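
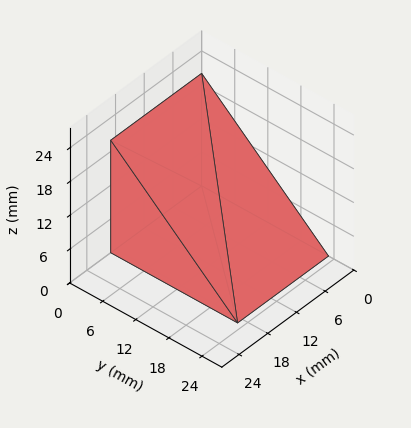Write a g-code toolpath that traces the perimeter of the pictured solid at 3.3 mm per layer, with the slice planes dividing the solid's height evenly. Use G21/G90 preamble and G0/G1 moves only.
Reading the render: the shape is a wedge (ramp): 19 × 23 mm base, rising to 20 mm along the y=0 edge and sloping linearly to z=0 at y=23 (dimensions read to the nearest mm from the axis ticks). For the g-code, the solid's height is divided into equal slices at the stated Δz and each level perimeter traced with G1 moves after a G0 lift.

; perimeter-only toolpath
G21 ; units = mm
G90 ; absolute positioning
G28 ; home
; layer 1
G0 Z3.3
G0 X0.0 Y0.0
G1 X19.0 Y0.0
G1 X19.0 Y19.2
G1 X0.0 Y19.2
G1 X0.0 Y0.0
; layer 2
G0 Z6.7
G0 X0.0 Y0.0
G1 X19.0 Y0.0
G1 X19.0 Y15.3
G1 X0.0 Y15.3
G1 X0.0 Y0.0
; layer 3
G0 Z10.0
G0 X0.0 Y0.0
G1 X19.0 Y0.0
G1 X19.0 Y11.5
G1 X0.0 Y11.5
G1 X0.0 Y0.0
; layer 4
G0 Z13.3
G0 X0.0 Y0.0
G1 X19.0 Y0.0
G1 X19.0 Y7.7
G1 X0.0 Y7.7
G1 X0.0 Y0.0
; layer 5
G0 Z16.7
G0 X0.0 Y0.0
G1 X19.0 Y0.0
G1 X19.0 Y3.8
G1 X0.0 Y3.8
G1 X0.0 Y0.0
M2 ; end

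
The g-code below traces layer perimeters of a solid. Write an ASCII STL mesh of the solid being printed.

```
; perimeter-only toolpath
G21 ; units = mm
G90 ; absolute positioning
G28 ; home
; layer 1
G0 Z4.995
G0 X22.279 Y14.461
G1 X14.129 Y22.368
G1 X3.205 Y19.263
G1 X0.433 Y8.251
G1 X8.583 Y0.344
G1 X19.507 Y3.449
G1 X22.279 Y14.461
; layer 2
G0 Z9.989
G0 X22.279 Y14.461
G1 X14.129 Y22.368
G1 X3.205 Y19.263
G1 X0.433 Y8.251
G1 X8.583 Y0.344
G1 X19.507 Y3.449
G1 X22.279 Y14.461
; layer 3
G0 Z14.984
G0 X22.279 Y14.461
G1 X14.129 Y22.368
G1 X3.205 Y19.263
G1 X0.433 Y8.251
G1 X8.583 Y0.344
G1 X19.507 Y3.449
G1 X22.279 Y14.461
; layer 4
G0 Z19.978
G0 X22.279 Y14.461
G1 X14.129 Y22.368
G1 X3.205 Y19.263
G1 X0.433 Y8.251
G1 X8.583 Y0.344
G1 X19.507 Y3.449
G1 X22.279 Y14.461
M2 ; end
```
solid part
  facet normal 0.0000 0.0000 -1.0000
    outer loop
      vertex 3.205 19.263 0.000
      vertex 14.129 22.368 0.000
      vertex 22.279 14.461 0.000
    endloop
  endfacet
  facet normal 0.0000 0.0000 -1.0000
    outer loop
      vertex 0.433 8.251 0.000
      vertex 3.205 19.263 0.000
      vertex 22.279 14.461 0.000
    endloop
  endfacet
  facet normal 0.0000 0.0000 -1.0000
    outer loop
      vertex 8.583 0.344 0.000
      vertex 0.433 8.251 0.000
      vertex 22.279 14.461 0.000
    endloop
  endfacet
  facet normal 0.0000 0.0000 -1.0000
    outer loop
      vertex 19.507 3.449 0.000
      vertex 8.583 0.344 0.000
      vertex 22.279 14.461 0.000
    endloop
  endfacet
  facet normal 0.0000 0.0000 1.0000
    outer loop
      vertex 22.279 14.461 19.978
      vertex 14.129 22.368 19.978
      vertex 3.205 19.263 19.978
    endloop
  endfacet
  facet normal 0.0000 0.0000 1.0000
    outer loop
      vertex 22.279 14.461 19.978
      vertex 3.205 19.263 19.978
      vertex 0.433 8.251 19.978
    endloop
  endfacet
  facet normal 0.0000 0.0000 1.0000
    outer loop
      vertex 22.279 14.461 19.978
      vertex 0.433 8.251 19.978
      vertex 8.583 0.344 19.978
    endloop
  endfacet
  facet normal 0.0000 0.0000 1.0000
    outer loop
      vertex 22.279 14.461 19.978
      vertex 8.583 0.344 19.978
      vertex 19.507 3.449 19.978
    endloop
  endfacet
  facet normal 0.6963 0.7177 0.0000
    outer loop
      vertex 22.279 14.461 0.000
      vertex 14.129 22.368 0.000
      vertex 14.129 22.368 19.978
    endloop
  endfacet
  facet normal 0.6963 0.7177 0.0000
    outer loop
      vertex 22.279 14.461 0.000
      vertex 14.129 22.368 19.978
      vertex 22.279 14.461 19.978
    endloop
  endfacet
  facet normal -0.2734 0.9619 0.0000
    outer loop
      vertex 14.129 22.368 0.000
      vertex 3.205 19.263 0.000
      vertex 3.205 19.263 19.978
    endloop
  endfacet
  facet normal -0.2734 0.9619 0.0000
    outer loop
      vertex 14.129 22.368 0.000
      vertex 3.205 19.263 19.978
      vertex 14.129 22.368 19.978
    endloop
  endfacet
  facet normal -0.9697 0.2441 0.0000
    outer loop
      vertex 3.205 19.263 0.000
      vertex 0.433 8.251 0.000
      vertex 0.433 8.251 19.978
    endloop
  endfacet
  facet normal -0.9697 0.2441 0.0000
    outer loop
      vertex 3.205 19.263 0.000
      vertex 0.433 8.251 19.978
      vertex 3.205 19.263 19.978
    endloop
  endfacet
  facet normal -0.6963 -0.7177 0.0000
    outer loop
      vertex 0.433 8.251 0.000
      vertex 8.583 0.344 0.000
      vertex 8.583 0.344 19.978
    endloop
  endfacet
  facet normal -0.6963 -0.7177 0.0000
    outer loop
      vertex 0.433 8.251 0.000
      vertex 8.583 0.344 19.978
      vertex 0.433 8.251 19.978
    endloop
  endfacet
  facet normal 0.2734 -0.9619 0.0000
    outer loop
      vertex 8.583 0.344 0.000
      vertex 19.507 3.449 0.000
      vertex 19.507 3.449 19.978
    endloop
  endfacet
  facet normal 0.2734 -0.9619 0.0000
    outer loop
      vertex 8.583 0.344 0.000
      vertex 19.507 3.449 19.978
      vertex 8.583 0.344 19.978
    endloop
  endfacet
  facet normal 0.9697 -0.2441 0.0000
    outer loop
      vertex 19.507 3.449 0.000
      vertex 22.279 14.461 0.000
      vertex 22.279 14.461 19.978
    endloop
  endfacet
  facet normal 0.9697 -0.2441 0.0000
    outer loop
      vertex 19.507 3.449 0.000
      vertex 22.279 14.461 19.978
      vertex 19.507 3.449 19.978
    endloop
  endfacet
endsolid part

The G0 Z moves step by Δz≈4.995 mm. Every layer's G1 loop is the same polygon, so the solid is a straight extrusion of it from z=0 to z≈20. Closing with flat bottom and top caps and triangulating gives 20 facets — a regular 6-sided prism (a cylinder approximated with 6 flat sides), circumscribed radius ≈ 11.4 mm, height ≈ 20 mm.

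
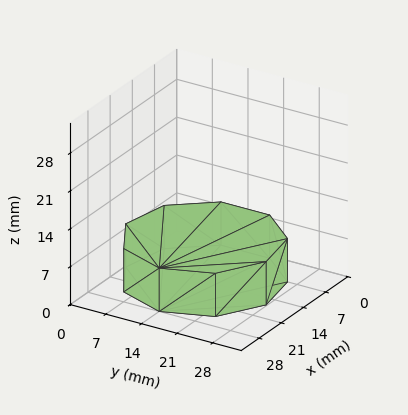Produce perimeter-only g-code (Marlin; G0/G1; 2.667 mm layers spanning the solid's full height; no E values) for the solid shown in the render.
Reading the render: the shape is a regular 9-sided prism (a cylinder approximated with 9 flat sides), circumscribed radius ≈ 14 mm, height ≈ 8 mm (dimensions read to the nearest mm from the axis ticks). For the g-code, the solid's height is divided into equal slices at the stated Δz and each level perimeter traced with G1 moves after a G0 lift.

; perimeter-only toolpath
G21 ; units = mm
G90 ; absolute positioning
G28 ; home
; layer 1
G0 Z2.667
G0 X28.000 Y14.000
G1 X24.725 Y22.999
G1 X16.431 Y27.787
G1 X7.000 Y26.124
G1 X0.844 Y18.788
G1 X0.844 Y9.212
G1 X7.000 Y1.876
G1 X16.431 Y0.213
G1 X24.725 Y5.001
G1 X28.000 Y14.000
; layer 2
G0 Z5.333
G0 X28.000 Y14.000
G1 X24.725 Y22.999
G1 X16.431 Y27.787
G1 X7.000 Y26.124
G1 X0.844 Y18.788
G1 X0.844 Y9.212
G1 X7.000 Y1.876
G1 X16.431 Y0.213
G1 X24.725 Y5.001
G1 X28.000 Y14.000
; layer 3
G0 Z8.000
G0 X28.000 Y14.000
G1 X24.725 Y22.999
G1 X16.431 Y27.787
G1 X7.000 Y26.124
G1 X0.844 Y18.788
G1 X0.844 Y9.212
G1 X7.000 Y1.876
G1 X16.431 Y0.213
G1 X24.725 Y5.001
G1 X28.000 Y14.000
M2 ; end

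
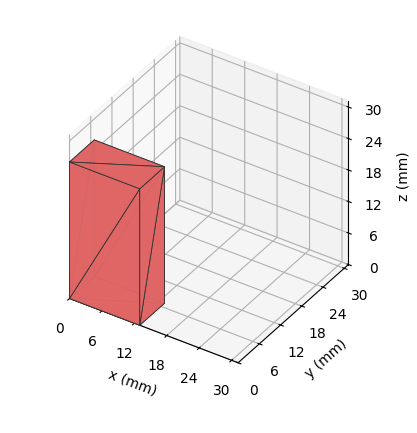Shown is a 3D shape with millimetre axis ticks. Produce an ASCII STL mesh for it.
Reading the render: the shape is a rectangular box, roughly 13 × 7 mm footprint and 26 mm tall (dimensions read to the nearest mm from the axis ticks). For the STL, each face is triangulated and given an outward normal.

solid part
  facet normal 0.0000 0.0000 -1.0000
    outer loop
      vertex 13.000 7.000 0.000
      vertex 13.000 0.000 0.000
      vertex 0.000 0.000 0.000
    endloop
  endfacet
  facet normal 0.0000 0.0000 -1.0000
    outer loop
      vertex 0.000 7.000 0.000
      vertex 13.000 7.000 0.000
      vertex 0.000 0.000 0.000
    endloop
  endfacet
  facet normal 0.0000 0.0000 1.0000
    outer loop
      vertex 0.000 0.000 26.000
      vertex 13.000 0.000 26.000
      vertex 13.000 7.000 26.000
    endloop
  endfacet
  facet normal 0.0000 0.0000 1.0000
    outer loop
      vertex 0.000 0.000 26.000
      vertex 13.000 7.000 26.000
      vertex 0.000 7.000 26.000
    endloop
  endfacet
  facet normal 0.0000 -1.0000 0.0000
    outer loop
      vertex 0.000 0.000 0.000
      vertex 13.000 0.000 0.000
      vertex 13.000 0.000 26.000
    endloop
  endfacet
  facet normal 0.0000 -1.0000 0.0000
    outer loop
      vertex 0.000 0.000 0.000
      vertex 13.000 0.000 26.000
      vertex 0.000 0.000 26.000
    endloop
  endfacet
  facet normal 0.0000 1.0000 0.0000
    outer loop
      vertex 13.000 7.000 26.000
      vertex 13.000 7.000 0.000
      vertex 0.000 7.000 0.000
    endloop
  endfacet
  facet normal 0.0000 1.0000 0.0000
    outer loop
      vertex 0.000 7.000 26.000
      vertex 13.000 7.000 26.000
      vertex 0.000 7.000 0.000
    endloop
  endfacet
  facet normal -1.0000 0.0000 0.0000
    outer loop
      vertex 0.000 7.000 26.000
      vertex 0.000 7.000 0.000
      vertex 0.000 0.000 0.000
    endloop
  endfacet
  facet normal -1.0000 0.0000 0.0000
    outer loop
      vertex 0.000 0.000 26.000
      vertex 0.000 7.000 26.000
      vertex 0.000 0.000 0.000
    endloop
  endfacet
  facet normal 1.0000 0.0000 0.0000
    outer loop
      vertex 13.000 0.000 0.000
      vertex 13.000 7.000 0.000
      vertex 13.000 7.000 26.000
    endloop
  endfacet
  facet normal 1.0000 0.0000 0.0000
    outer loop
      vertex 13.000 0.000 0.000
      vertex 13.000 7.000 26.000
      vertex 13.000 0.000 26.000
    endloop
  endfacet
endsolid part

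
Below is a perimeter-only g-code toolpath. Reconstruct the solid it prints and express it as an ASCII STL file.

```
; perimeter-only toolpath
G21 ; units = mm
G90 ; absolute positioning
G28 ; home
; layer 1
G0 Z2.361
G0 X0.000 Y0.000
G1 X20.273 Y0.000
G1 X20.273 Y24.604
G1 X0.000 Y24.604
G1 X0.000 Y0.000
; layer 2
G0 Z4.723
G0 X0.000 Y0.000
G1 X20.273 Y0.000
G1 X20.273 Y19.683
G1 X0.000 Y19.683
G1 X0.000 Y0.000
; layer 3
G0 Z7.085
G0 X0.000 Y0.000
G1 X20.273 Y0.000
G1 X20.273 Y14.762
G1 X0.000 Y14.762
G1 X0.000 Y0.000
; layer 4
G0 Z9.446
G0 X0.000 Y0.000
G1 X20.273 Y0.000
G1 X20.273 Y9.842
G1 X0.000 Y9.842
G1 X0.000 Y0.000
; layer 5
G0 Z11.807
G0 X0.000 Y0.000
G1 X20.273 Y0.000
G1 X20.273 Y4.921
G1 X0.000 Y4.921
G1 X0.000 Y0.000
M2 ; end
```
solid part
  facet normal 0.0000 0.0000 -1.0000
    outer loop
      vertex 20.273 29.525 0.000
      vertex 20.273 0.000 0.000
      vertex 0.000 0.000 0.000
    endloop
  endfacet
  facet normal 0.0000 0.0000 -1.0000
    outer loop
      vertex 0.000 29.525 0.000
      vertex 20.273 29.525 0.000
      vertex 0.000 0.000 0.000
    endloop
  endfacet
  facet normal 0.0000 -1.0000 0.0000
    outer loop
      vertex 0.000 0.000 0.000
      vertex 20.273 0.000 0.000
      vertex 20.273 0.000 14.169
    endloop
  endfacet
  facet normal 0.0000 -1.0000 0.0000
    outer loop
      vertex 0.000 0.000 0.000
      vertex 20.273 0.000 14.169
      vertex 0.000 0.000 14.169
    endloop
  endfacet
  facet normal 0.0000 0.4327 0.9016
    outer loop
      vertex 0.000 0.000 14.169
      vertex 20.273 0.000 14.169
      vertex 20.273 29.525 0.000
    endloop
  endfacet
  facet normal 0.0000 0.4327 0.9016
    outer loop
      vertex 0.000 0.000 14.169
      vertex 20.273 29.525 0.000
      vertex 0.000 29.525 0.000
    endloop
  endfacet
  facet normal -1.0000 0.0000 0.0000
    outer loop
      vertex 0.000 0.000 14.169
      vertex 0.000 29.525 0.000
      vertex 0.000 0.000 0.000
    endloop
  endfacet
  facet normal 1.0000 0.0000 0.0000
    outer loop
      vertex 20.273 0.000 0.000
      vertex 20.273 29.525 0.000
      vertex 20.273 0.000 14.169
    endloop
  endfacet
endsolid part

The G0 Z moves step by Δz≈2.361 mm. The G1 loops shrink linearly with z, so the solid tapers from its base footprint up to z≈14.2. Closing with a flat bottom cap and the tapered top and triangulating gives 8 facets — a wedge (ramp): 20.3 × 29.5 mm base, rising to 14.2 mm along the y=0 edge and sloping linearly to z=0 at y=29.5.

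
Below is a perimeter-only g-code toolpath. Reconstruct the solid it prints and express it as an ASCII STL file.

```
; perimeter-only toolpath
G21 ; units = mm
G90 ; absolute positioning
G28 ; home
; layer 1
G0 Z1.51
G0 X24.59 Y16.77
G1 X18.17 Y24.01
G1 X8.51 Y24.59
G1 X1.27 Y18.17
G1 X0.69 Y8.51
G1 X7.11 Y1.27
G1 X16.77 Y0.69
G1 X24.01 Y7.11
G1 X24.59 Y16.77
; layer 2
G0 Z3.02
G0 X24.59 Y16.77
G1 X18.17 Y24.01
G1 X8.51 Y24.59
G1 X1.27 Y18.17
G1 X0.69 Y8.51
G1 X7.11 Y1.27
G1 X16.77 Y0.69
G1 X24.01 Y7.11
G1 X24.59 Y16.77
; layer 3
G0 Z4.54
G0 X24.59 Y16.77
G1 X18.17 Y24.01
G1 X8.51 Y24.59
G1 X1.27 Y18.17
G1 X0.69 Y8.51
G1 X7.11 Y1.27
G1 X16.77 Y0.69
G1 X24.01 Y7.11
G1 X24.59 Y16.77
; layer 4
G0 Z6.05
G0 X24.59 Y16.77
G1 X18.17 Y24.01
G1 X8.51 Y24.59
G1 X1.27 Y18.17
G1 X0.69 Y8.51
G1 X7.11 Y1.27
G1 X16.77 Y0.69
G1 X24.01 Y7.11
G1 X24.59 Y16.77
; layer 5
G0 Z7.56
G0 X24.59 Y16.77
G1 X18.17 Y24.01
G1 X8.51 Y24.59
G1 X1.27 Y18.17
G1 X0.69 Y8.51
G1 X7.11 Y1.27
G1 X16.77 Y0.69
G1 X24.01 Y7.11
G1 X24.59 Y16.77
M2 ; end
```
solid part
  facet normal 0.0000 0.0000 -1.0000
    outer loop
      vertex 8.51 24.59 0.00
      vertex 18.17 24.01 0.00
      vertex 24.59 16.77 0.00
    endloop
  endfacet
  facet normal 0.0000 0.0000 -1.0000
    outer loop
      vertex 1.27 18.17 0.00
      vertex 8.51 24.59 0.00
      vertex 24.59 16.77 0.00
    endloop
  endfacet
  facet normal 0.0000 0.0000 -1.0000
    outer loop
      vertex 0.69 8.51 0.00
      vertex 1.27 18.17 0.00
      vertex 24.59 16.77 0.00
    endloop
  endfacet
  facet normal 0.0000 0.0000 -1.0000
    outer loop
      vertex 7.11 1.27 0.00
      vertex 0.69 8.51 0.00
      vertex 24.59 16.77 0.00
    endloop
  endfacet
  facet normal 0.0000 0.0000 -1.0000
    outer loop
      vertex 16.77 0.69 0.00
      vertex 7.11 1.27 0.00
      vertex 24.59 16.77 0.00
    endloop
  endfacet
  facet normal 0.0000 0.0000 -1.0000
    outer loop
      vertex 24.01 7.11 0.00
      vertex 16.77 0.69 0.00
      vertex 24.59 16.77 0.00
    endloop
  endfacet
  facet normal 0.0000 0.0000 1.0000
    outer loop
      vertex 24.59 16.77 7.56
      vertex 18.17 24.01 7.56
      vertex 8.51 24.59 7.56
    endloop
  endfacet
  facet normal 0.0000 0.0000 1.0000
    outer loop
      vertex 24.59 16.77 7.56
      vertex 8.51 24.59 7.56
      vertex 1.27 18.17 7.56
    endloop
  endfacet
  facet normal 0.0000 0.0000 1.0000
    outer loop
      vertex 24.59 16.77 7.56
      vertex 1.27 18.17 7.56
      vertex 0.69 8.51 7.56
    endloop
  endfacet
  facet normal 0.0000 0.0000 1.0000
    outer loop
      vertex 24.59 16.77 7.56
      vertex 0.69 8.51 7.56
      vertex 7.11 1.27 7.56
    endloop
  endfacet
  facet normal 0.0000 0.0000 1.0000
    outer loop
      vertex 24.59 16.77 7.56
      vertex 7.11 1.27 7.56
      vertex 16.77 0.69 7.56
    endloop
  endfacet
  facet normal 0.0000 0.0000 1.0000
    outer loop
      vertex 24.59 16.77 7.56
      vertex 16.77 0.69 7.56
      vertex 24.01 7.11 7.56
    endloop
  endfacet
  facet normal 0.7482 0.6635 0.0000
    outer loop
      vertex 24.59 16.77 0.00
      vertex 18.17 24.01 0.00
      vertex 18.17 24.01 7.56
    endloop
  endfacet
  facet normal 0.7482 0.6635 0.0000
    outer loop
      vertex 24.59 16.77 0.00
      vertex 18.17 24.01 7.56
      vertex 24.59 16.77 7.56
    endloop
  endfacet
  facet normal 0.0599 0.9982 0.0000
    outer loop
      vertex 18.17 24.01 0.00
      vertex 8.51 24.59 0.00
      vertex 8.51 24.59 7.56
    endloop
  endfacet
  facet normal 0.0599 0.9982 0.0000
    outer loop
      vertex 18.17 24.01 0.00
      vertex 8.51 24.59 7.56
      vertex 18.17 24.01 7.56
    endloop
  endfacet
  facet normal -0.6635 0.7482 0.0000
    outer loop
      vertex 8.51 24.59 0.00
      vertex 1.27 18.17 0.00
      vertex 1.27 18.17 7.56
    endloop
  endfacet
  facet normal -0.6635 0.7482 0.0000
    outer loop
      vertex 8.51 24.59 0.00
      vertex 1.27 18.17 7.56
      vertex 8.51 24.59 7.56
    endloop
  endfacet
  facet normal -0.9982 0.0599 0.0000
    outer loop
      vertex 1.27 18.17 0.00
      vertex 0.69 8.51 0.00
      vertex 0.69 8.51 7.56
    endloop
  endfacet
  facet normal -0.9982 0.0599 0.0000
    outer loop
      vertex 1.27 18.17 0.00
      vertex 0.69 8.51 7.56
      vertex 1.27 18.17 7.56
    endloop
  endfacet
  facet normal -0.7482 -0.6635 0.0000
    outer loop
      vertex 0.69 8.51 0.00
      vertex 7.11 1.27 0.00
      vertex 7.11 1.27 7.56
    endloop
  endfacet
  facet normal -0.7482 -0.6635 0.0000
    outer loop
      vertex 0.69 8.51 0.00
      vertex 7.11 1.27 7.56
      vertex 0.69 8.51 7.56
    endloop
  endfacet
  facet normal -0.0599 -0.9982 0.0000
    outer loop
      vertex 7.11 1.27 0.00
      vertex 16.77 0.69 0.00
      vertex 16.77 0.69 7.56
    endloop
  endfacet
  facet normal -0.0599 -0.9982 0.0000
    outer loop
      vertex 7.11 1.27 0.00
      vertex 16.77 0.69 7.56
      vertex 7.11 1.27 7.56
    endloop
  endfacet
  facet normal 0.6635 -0.7482 0.0000
    outer loop
      vertex 16.77 0.69 0.00
      vertex 24.01 7.11 0.00
      vertex 24.01 7.11 7.56
    endloop
  endfacet
  facet normal 0.6635 -0.7482 0.0000
    outer loop
      vertex 16.77 0.69 0.00
      vertex 24.01 7.11 7.56
      vertex 16.77 0.69 7.56
    endloop
  endfacet
  facet normal 0.9982 -0.0599 0.0000
    outer loop
      vertex 24.01 7.11 0.00
      vertex 24.59 16.77 0.00
      vertex 24.59 16.77 7.56
    endloop
  endfacet
  facet normal 0.9982 -0.0599 0.0000
    outer loop
      vertex 24.01 7.11 0.00
      vertex 24.59 16.77 7.56
      vertex 24.01 7.11 7.56
    endloop
  endfacet
endsolid part

The G0 Z moves step by Δz≈1.51 mm. Every layer's G1 loop is the same polygon, so the solid is a straight extrusion of it from z=0 to z≈7.56. Closing with flat bottom and top caps and triangulating gives 28 facets — a regular 8-sided prism (a cylinder approximated with 8 flat sides), circumscribed radius ≈ 12.6 mm, height ≈ 7.56 mm.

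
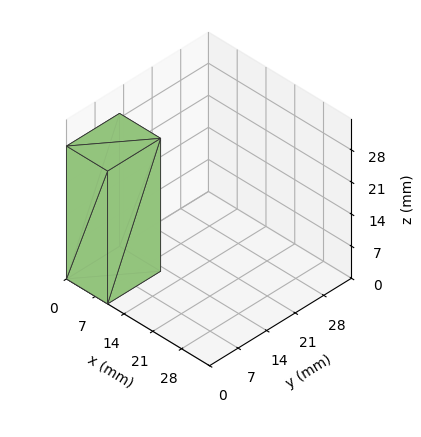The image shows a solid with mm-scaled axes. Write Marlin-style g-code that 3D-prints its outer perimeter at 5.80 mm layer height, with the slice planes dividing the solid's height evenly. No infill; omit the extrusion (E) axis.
Reading the render: the shape is a rectangular box, roughly 10 × 13 mm footprint and 29 mm tall (dimensions read to the nearest mm from the axis ticks). For the g-code, the solid's height is divided into equal slices at the stated Δz and each level perimeter traced with G1 moves after a G0 lift.

; perimeter-only toolpath
G21 ; units = mm
G90 ; absolute positioning
G28 ; home
; layer 1
G0 Z5.80
G0 X0.00 Y0.00
G1 X10.00 Y0.00
G1 X10.00 Y13.00
G1 X0.00 Y13.00
G1 X0.00 Y0.00
; layer 2
G0 Z11.60
G0 X0.00 Y0.00
G1 X10.00 Y0.00
G1 X10.00 Y13.00
G1 X0.00 Y13.00
G1 X0.00 Y0.00
; layer 3
G0 Z17.40
G0 X0.00 Y0.00
G1 X10.00 Y0.00
G1 X10.00 Y13.00
G1 X0.00 Y13.00
G1 X0.00 Y0.00
; layer 4
G0 Z23.20
G0 X0.00 Y0.00
G1 X10.00 Y0.00
G1 X10.00 Y13.00
G1 X0.00 Y13.00
G1 X0.00 Y0.00
; layer 5
G0 Z29.00
G0 X0.00 Y0.00
G1 X10.00 Y0.00
G1 X10.00 Y13.00
G1 X0.00 Y13.00
G1 X0.00 Y0.00
M2 ; end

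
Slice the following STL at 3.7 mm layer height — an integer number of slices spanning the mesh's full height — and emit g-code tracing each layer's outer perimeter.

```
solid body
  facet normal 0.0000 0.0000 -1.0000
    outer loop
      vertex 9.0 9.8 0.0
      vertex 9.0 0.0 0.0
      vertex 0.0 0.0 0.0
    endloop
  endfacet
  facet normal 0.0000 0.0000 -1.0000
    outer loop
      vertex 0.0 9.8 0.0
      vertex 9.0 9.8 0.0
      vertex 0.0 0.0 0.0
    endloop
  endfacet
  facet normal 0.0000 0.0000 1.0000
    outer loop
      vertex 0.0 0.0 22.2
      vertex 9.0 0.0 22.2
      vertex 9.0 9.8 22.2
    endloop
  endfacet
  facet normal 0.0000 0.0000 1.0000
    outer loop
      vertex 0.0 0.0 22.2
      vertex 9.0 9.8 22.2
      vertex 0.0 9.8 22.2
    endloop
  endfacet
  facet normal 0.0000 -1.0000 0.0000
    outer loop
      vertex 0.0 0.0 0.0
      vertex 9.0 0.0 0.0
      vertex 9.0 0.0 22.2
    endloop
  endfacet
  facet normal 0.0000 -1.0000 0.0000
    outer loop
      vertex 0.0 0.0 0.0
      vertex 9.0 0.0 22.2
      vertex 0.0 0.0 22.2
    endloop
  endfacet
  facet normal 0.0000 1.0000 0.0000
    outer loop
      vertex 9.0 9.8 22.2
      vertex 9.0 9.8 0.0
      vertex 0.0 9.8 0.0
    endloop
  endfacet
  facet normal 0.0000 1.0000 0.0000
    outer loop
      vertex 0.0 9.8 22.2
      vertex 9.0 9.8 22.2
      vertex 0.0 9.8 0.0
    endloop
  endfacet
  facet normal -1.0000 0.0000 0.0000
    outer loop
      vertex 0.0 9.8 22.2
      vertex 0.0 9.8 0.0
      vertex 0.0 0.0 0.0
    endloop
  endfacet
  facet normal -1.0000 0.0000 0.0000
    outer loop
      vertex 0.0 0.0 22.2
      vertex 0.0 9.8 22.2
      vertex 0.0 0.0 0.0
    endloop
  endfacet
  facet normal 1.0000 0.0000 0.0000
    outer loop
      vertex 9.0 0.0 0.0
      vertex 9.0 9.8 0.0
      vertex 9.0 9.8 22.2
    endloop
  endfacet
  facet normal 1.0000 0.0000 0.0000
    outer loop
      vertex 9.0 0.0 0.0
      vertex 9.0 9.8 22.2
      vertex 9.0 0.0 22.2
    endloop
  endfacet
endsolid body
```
; perimeter-only toolpath
G21 ; units = mm
G90 ; absolute positioning
G28 ; home
; layer 1
G0 Z3.7
G0 X0.0 Y0.0
G1 X9.0 Y0.0
G1 X9.0 Y9.8
G1 X0.0 Y9.8
G1 X0.0 Y0.0
; layer 2
G0 Z7.4
G0 X0.0 Y0.0
G1 X9.0 Y0.0
G1 X9.0 Y9.8
G1 X0.0 Y9.8
G1 X0.0 Y0.0
; layer 3
G0 Z11.1
G0 X0.0 Y0.0
G1 X9.0 Y0.0
G1 X9.0 Y9.8
G1 X0.0 Y9.8
G1 X0.0 Y0.0
; layer 4
G0 Z14.8
G0 X0.0 Y0.0
G1 X9.0 Y0.0
G1 X9.0 Y9.8
G1 X0.0 Y9.8
G1 X0.0 Y0.0
; layer 5
G0 Z18.5
G0 X0.0 Y0.0
G1 X9.0 Y0.0
G1 X9.0 Y9.8
G1 X0.0 Y9.8
G1 X0.0 Y0.0
; layer 6
G0 Z22.2
G0 X0.0 Y0.0
G1 X9.0 Y0.0
G1 X9.0 Y9.8
G1 X0.0 Y9.8
G1 X0.0 Y0.0
M2 ; end

The solid is a rectangular box, roughly 9 × 9.8 mm footprint and 22.2 mm tall. Slicing at Δz = 3.7 mm — 6 equal slices spanning the solid's height, so layer i sits at z = i·h/6 — gives 6 non-empty perimeters. Each is a 4-segment closed polygon; G0 lifts to the layer z and rapids to the start vertex, then G1 traces the edges.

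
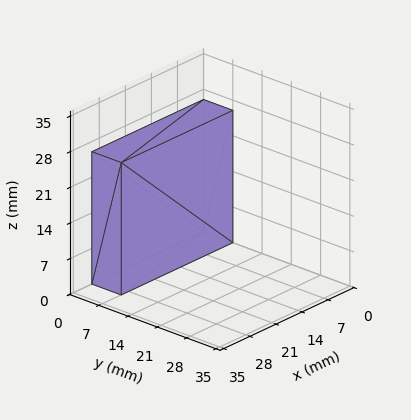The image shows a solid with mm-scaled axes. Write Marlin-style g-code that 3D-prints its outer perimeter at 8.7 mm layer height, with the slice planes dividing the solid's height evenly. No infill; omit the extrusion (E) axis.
Reading the render: the shape is a rectangular box, roughly 30 × 7 mm footprint and 26 mm tall (dimensions read to the nearest mm from the axis ticks). For the g-code, the solid's height is divided into equal slices at the stated Δz and each level perimeter traced with G1 moves after a G0 lift.

; perimeter-only toolpath
G21 ; units = mm
G90 ; absolute positioning
G28 ; home
; layer 1
G0 Z8.7
G0 X0.0 Y0.0
G1 X30.0 Y0.0
G1 X30.0 Y7.0
G1 X0.0 Y7.0
G1 X0.0 Y0.0
; layer 2
G0 Z17.3
G0 X0.0 Y0.0
G1 X30.0 Y0.0
G1 X30.0 Y7.0
G1 X0.0 Y7.0
G1 X0.0 Y0.0
; layer 3
G0 Z26.0
G0 X0.0 Y0.0
G1 X30.0 Y0.0
G1 X30.0 Y7.0
G1 X0.0 Y7.0
G1 X0.0 Y0.0
M2 ; end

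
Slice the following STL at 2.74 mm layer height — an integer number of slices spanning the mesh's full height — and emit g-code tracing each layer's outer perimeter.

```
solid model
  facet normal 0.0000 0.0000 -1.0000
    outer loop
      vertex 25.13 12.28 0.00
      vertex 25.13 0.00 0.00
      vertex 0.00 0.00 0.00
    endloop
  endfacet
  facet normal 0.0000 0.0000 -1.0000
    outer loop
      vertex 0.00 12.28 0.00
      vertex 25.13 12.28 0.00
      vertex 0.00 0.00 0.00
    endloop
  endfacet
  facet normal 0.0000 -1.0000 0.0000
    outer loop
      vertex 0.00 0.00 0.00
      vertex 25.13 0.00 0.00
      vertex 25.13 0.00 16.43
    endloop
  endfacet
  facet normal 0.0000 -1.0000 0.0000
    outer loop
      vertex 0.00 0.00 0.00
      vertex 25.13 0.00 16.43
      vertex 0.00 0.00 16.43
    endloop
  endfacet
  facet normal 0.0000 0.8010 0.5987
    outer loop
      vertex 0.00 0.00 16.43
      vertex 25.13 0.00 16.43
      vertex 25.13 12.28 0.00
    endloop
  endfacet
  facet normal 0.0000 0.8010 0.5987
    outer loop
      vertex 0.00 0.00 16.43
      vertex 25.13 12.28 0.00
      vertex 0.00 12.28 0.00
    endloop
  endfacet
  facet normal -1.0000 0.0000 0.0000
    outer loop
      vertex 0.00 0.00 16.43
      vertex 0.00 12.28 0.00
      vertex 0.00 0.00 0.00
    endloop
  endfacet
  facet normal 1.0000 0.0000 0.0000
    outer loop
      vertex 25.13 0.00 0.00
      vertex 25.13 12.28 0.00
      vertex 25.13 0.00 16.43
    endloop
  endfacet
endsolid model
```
; perimeter-only toolpath
G21 ; units = mm
G90 ; absolute positioning
G28 ; home
; layer 1
G0 Z2.74
G0 X0.00 Y0.00
G1 X25.13 Y0.00
G1 X25.13 Y10.23
G1 X0.00 Y10.23
G1 X0.00 Y0.00
; layer 2
G0 Z5.48
G0 X0.00 Y0.00
G1 X25.13 Y0.00
G1 X25.13 Y8.19
G1 X0.00 Y8.19
G1 X0.00 Y0.00
; layer 3
G0 Z8.21
G0 X0.00 Y0.00
G1 X25.13 Y0.00
G1 X25.13 Y6.14
G1 X0.00 Y6.14
G1 X0.00 Y0.00
; layer 4
G0 Z10.95
G0 X0.00 Y0.00
G1 X25.13 Y0.00
G1 X25.13 Y4.09
G1 X0.00 Y4.09
G1 X0.00 Y0.00
; layer 5
G0 Z13.69
G0 X0.00 Y0.00
G1 X25.13 Y0.00
G1 X25.13 Y2.05
G1 X0.00 Y2.05
G1 X0.00 Y0.00
M2 ; end

The solid is a wedge (ramp): 25.1 × 12.3 mm base, rising to 16.4 mm along the y=0 edge and sloping linearly to z=0 at y=12.3. Slicing at Δz = 2.74 mm — 6 equal slices spanning the solid's height, so layer i sits at z = i·h/6 — gives 5 non-empty perimeters. Each is a 4-segment closed polygon; G0 lifts to the layer z and rapids to the start vertex, then G1 traces the edges. The cross-section shrinks linearly with z (the slice at the apex is degenerate and omitted).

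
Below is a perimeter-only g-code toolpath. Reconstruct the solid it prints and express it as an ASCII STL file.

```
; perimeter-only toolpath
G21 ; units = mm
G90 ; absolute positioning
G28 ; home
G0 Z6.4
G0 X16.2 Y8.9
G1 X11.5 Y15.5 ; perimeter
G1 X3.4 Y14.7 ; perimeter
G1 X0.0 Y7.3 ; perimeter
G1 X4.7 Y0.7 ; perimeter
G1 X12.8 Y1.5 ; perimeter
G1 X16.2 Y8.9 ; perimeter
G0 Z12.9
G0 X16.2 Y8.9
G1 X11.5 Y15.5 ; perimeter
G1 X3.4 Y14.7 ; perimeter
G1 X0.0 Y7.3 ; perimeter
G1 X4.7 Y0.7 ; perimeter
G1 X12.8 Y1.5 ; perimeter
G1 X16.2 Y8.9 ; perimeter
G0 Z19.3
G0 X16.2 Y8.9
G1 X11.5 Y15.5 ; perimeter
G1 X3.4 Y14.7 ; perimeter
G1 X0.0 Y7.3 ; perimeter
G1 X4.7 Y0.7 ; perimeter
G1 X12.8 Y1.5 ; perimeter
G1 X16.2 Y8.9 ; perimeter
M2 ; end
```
solid part
  facet normal 0.0000 0.0000 -1.0000
    outer loop
      vertex 3.4 14.7 0.0
      vertex 11.5 15.5 0.0
      vertex 16.2 8.9 0.0
    endloop
  endfacet
  facet normal 0.0000 0.0000 -1.0000
    outer loop
      vertex 0.0 7.3 0.0
      vertex 3.4 14.7 0.0
      vertex 16.2 8.9 0.0
    endloop
  endfacet
  facet normal 0.0000 0.0000 -1.0000
    outer loop
      vertex 4.7 0.7 0.0
      vertex 0.0 7.3 0.0
      vertex 16.2 8.9 0.0
    endloop
  endfacet
  facet normal 0.0000 0.0000 -1.0000
    outer loop
      vertex 12.8 1.5 0.0
      vertex 4.7 0.7 0.0
      vertex 16.2 8.9 0.0
    endloop
  endfacet
  facet normal 0.0000 0.0000 1.0000
    outer loop
      vertex 16.2 8.9 19.3
      vertex 11.5 15.5 19.3
      vertex 3.4 14.7 19.3
    endloop
  endfacet
  facet normal 0.0000 0.0000 1.0000
    outer loop
      vertex 16.2 8.9 19.3
      vertex 3.4 14.7 19.3
      vertex 0.0 7.3 19.3
    endloop
  endfacet
  facet normal 0.0000 0.0000 1.0000
    outer loop
      vertex 16.2 8.9 19.3
      vertex 0.0 7.3 19.3
      vertex 4.7 0.7 19.3
    endloop
  endfacet
  facet normal 0.0000 0.0000 1.0000
    outer loop
      vertex 16.2 8.9 19.3
      vertex 4.7 0.7 19.3
      vertex 12.8 1.5 19.3
    endloop
  endfacet
  facet normal 0.8146 0.5801 0.0000
    outer loop
      vertex 16.2 8.9 0.0
      vertex 11.5 15.5 0.0
      vertex 11.5 15.5 19.3
    endloop
  endfacet
  facet normal 0.8146 0.5801 0.0000
    outer loop
      vertex 16.2 8.9 0.0
      vertex 11.5 15.5 19.3
      vertex 16.2 8.9 19.3
    endloop
  endfacet
  facet normal -0.0983 0.9952 0.0000
    outer loop
      vertex 11.5 15.5 0.0
      vertex 3.4 14.7 0.0
      vertex 3.4 14.7 19.3
    endloop
  endfacet
  facet normal -0.0983 0.9952 0.0000
    outer loop
      vertex 11.5 15.5 0.0
      vertex 3.4 14.7 19.3
      vertex 11.5 15.5 19.3
    endloop
  endfacet
  facet normal -0.9087 0.4175 0.0000
    outer loop
      vertex 3.4 14.7 0.0
      vertex 0.0 7.3 0.0
      vertex 0.0 7.3 19.3
    endloop
  endfacet
  facet normal -0.9087 0.4175 0.0000
    outer loop
      vertex 3.4 14.7 0.0
      vertex 0.0 7.3 19.3
      vertex 3.4 14.7 19.3
    endloop
  endfacet
  facet normal -0.8146 -0.5801 0.0000
    outer loop
      vertex 0.0 7.3 0.0
      vertex 4.7 0.7 0.0
      vertex 4.7 0.7 19.3
    endloop
  endfacet
  facet normal -0.8146 -0.5801 0.0000
    outer loop
      vertex 0.0 7.3 0.0
      vertex 4.7 0.7 19.3
      vertex 0.0 7.3 19.3
    endloop
  endfacet
  facet normal 0.0983 -0.9952 0.0000
    outer loop
      vertex 4.7 0.7 0.0
      vertex 12.8 1.5 0.0
      vertex 12.8 1.5 19.3
    endloop
  endfacet
  facet normal 0.0983 -0.9952 0.0000
    outer loop
      vertex 4.7 0.7 0.0
      vertex 12.8 1.5 19.3
      vertex 4.7 0.7 19.3
    endloop
  endfacet
  facet normal 0.9087 -0.4175 0.0000
    outer loop
      vertex 12.8 1.5 0.0
      vertex 16.2 8.9 0.0
      vertex 16.2 8.9 19.3
    endloop
  endfacet
  facet normal 0.9087 -0.4175 0.0000
    outer loop
      vertex 12.8 1.5 0.0
      vertex 16.2 8.9 19.3
      vertex 12.8 1.5 19.3
    endloop
  endfacet
endsolid part

The G0 Z moves step by Δz≈6.4 mm. Every layer's G1 loop is the same polygon, so the solid is a straight extrusion of it from z=0 to z≈19.3. Closing with flat bottom and top caps and triangulating gives 20 facets — a regular 6-sided prism (a cylinder approximated with 6 flat sides), circumscribed radius ≈ 8.1 mm, height ≈ 19.3 mm.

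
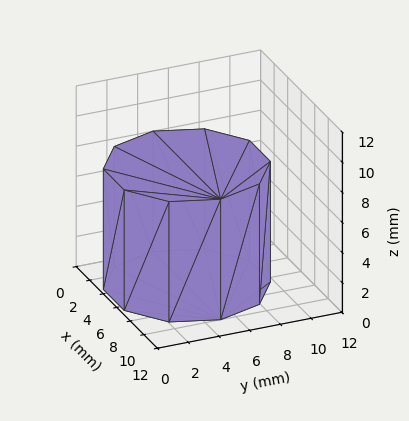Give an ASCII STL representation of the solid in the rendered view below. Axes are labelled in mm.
Reading the render: the shape is a regular 10-sided prism (a cylinder approximated with 10 flat sides), circumscribed radius ≈ 5 mm, height ≈ 8 mm (dimensions read to the nearest mm from the axis ticks). For the STL, each face is triangulated and given an outward normal.

solid part
  facet normal 0.0000 0.0000 -1.0000
    outer loop
      vertex 6.545 9.755 0.000
      vertex 9.045 7.939 0.000
      vertex 10.000 5.000 0.000
    endloop
  endfacet
  facet normal 0.0000 0.0000 -1.0000
    outer loop
      vertex 3.455 9.755 0.000
      vertex 6.545 9.755 0.000
      vertex 10.000 5.000 0.000
    endloop
  endfacet
  facet normal 0.0000 0.0000 -1.0000
    outer loop
      vertex 0.955 7.939 0.000
      vertex 3.455 9.755 0.000
      vertex 10.000 5.000 0.000
    endloop
  endfacet
  facet normal 0.0000 0.0000 -1.0000
    outer loop
      vertex 0.000 5.000 0.000
      vertex 0.955 7.939 0.000
      vertex 10.000 5.000 0.000
    endloop
  endfacet
  facet normal 0.0000 0.0000 -1.0000
    outer loop
      vertex 0.955 2.061 0.000
      vertex 0.000 5.000 0.000
      vertex 10.000 5.000 0.000
    endloop
  endfacet
  facet normal 0.0000 0.0000 -1.0000
    outer loop
      vertex 3.455 0.245 0.000
      vertex 0.955 2.061 0.000
      vertex 10.000 5.000 0.000
    endloop
  endfacet
  facet normal 0.0000 0.0000 -1.0000
    outer loop
      vertex 6.545 0.245 0.000
      vertex 3.455 0.245 0.000
      vertex 10.000 5.000 0.000
    endloop
  endfacet
  facet normal 0.0000 0.0000 -1.0000
    outer loop
      vertex 9.045 2.061 0.000
      vertex 6.545 0.245 0.000
      vertex 10.000 5.000 0.000
    endloop
  endfacet
  facet normal 0.0000 0.0000 1.0000
    outer loop
      vertex 10.000 5.000 8.000
      vertex 9.045 7.939 8.000
      vertex 6.545 9.755 8.000
    endloop
  endfacet
  facet normal 0.0000 0.0000 1.0000
    outer loop
      vertex 10.000 5.000 8.000
      vertex 6.545 9.755 8.000
      vertex 3.455 9.755 8.000
    endloop
  endfacet
  facet normal 0.0000 0.0000 1.0000
    outer loop
      vertex 10.000 5.000 8.000
      vertex 3.455 9.755 8.000
      vertex 0.955 7.939 8.000
    endloop
  endfacet
  facet normal 0.0000 0.0000 1.0000
    outer loop
      vertex 10.000 5.000 8.000
      vertex 0.955 7.939 8.000
      vertex 0.000 5.000 8.000
    endloop
  endfacet
  facet normal 0.0000 0.0000 1.0000
    outer loop
      vertex 10.000 5.000 8.000
      vertex 0.000 5.000 8.000
      vertex 0.955 2.061 8.000
    endloop
  endfacet
  facet normal 0.0000 0.0000 1.0000
    outer loop
      vertex 10.000 5.000 8.000
      vertex 0.955 2.061 8.000
      vertex 3.455 0.245 8.000
    endloop
  endfacet
  facet normal 0.0000 0.0000 1.0000
    outer loop
      vertex 10.000 5.000 8.000
      vertex 3.455 0.245 8.000
      vertex 6.545 0.245 8.000
    endloop
  endfacet
  facet normal 0.0000 0.0000 1.0000
    outer loop
      vertex 10.000 5.000 8.000
      vertex 6.545 0.245 8.000
      vertex 9.045 2.061 8.000
    endloop
  endfacet
  facet normal 0.9511 0.3090 0.0000
    outer loop
      vertex 10.000 5.000 0.000
      vertex 9.045 7.939 0.000
      vertex 9.045 7.939 8.000
    endloop
  endfacet
  facet normal 0.9511 0.3090 0.0000
    outer loop
      vertex 10.000 5.000 0.000
      vertex 9.045 7.939 8.000
      vertex 10.000 5.000 8.000
    endloop
  endfacet
  facet normal 0.5877 0.8091 0.0000
    outer loop
      vertex 9.045 7.939 0.000
      vertex 6.545 9.755 0.000
      vertex 6.545 9.755 8.000
    endloop
  endfacet
  facet normal 0.5877 0.8091 0.0000
    outer loop
      vertex 9.045 7.939 0.000
      vertex 6.545 9.755 8.000
      vertex 9.045 7.939 8.000
    endloop
  endfacet
  facet normal 0.0000 1.0000 0.0000
    outer loop
      vertex 6.545 9.755 0.000
      vertex 3.455 9.755 0.000
      vertex 3.455 9.755 8.000
    endloop
  endfacet
  facet normal 0.0000 1.0000 0.0000
    outer loop
      vertex 6.545 9.755 0.000
      vertex 3.455 9.755 8.000
      vertex 6.545 9.755 8.000
    endloop
  endfacet
  facet normal -0.5877 0.8091 0.0000
    outer loop
      vertex 3.455 9.755 0.000
      vertex 0.955 7.939 0.000
      vertex 0.955 7.939 8.000
    endloop
  endfacet
  facet normal -0.5877 0.8091 0.0000
    outer loop
      vertex 3.455 9.755 0.000
      vertex 0.955 7.939 8.000
      vertex 3.455 9.755 8.000
    endloop
  endfacet
  facet normal -0.9511 0.3090 0.0000
    outer loop
      vertex 0.955 7.939 0.000
      vertex 0.000 5.000 0.000
      vertex 0.000 5.000 8.000
    endloop
  endfacet
  facet normal -0.9511 0.3090 0.0000
    outer loop
      vertex 0.955 7.939 0.000
      vertex 0.000 5.000 8.000
      vertex 0.955 7.939 8.000
    endloop
  endfacet
  facet normal -0.9511 -0.3090 0.0000
    outer loop
      vertex 0.000 5.000 0.000
      vertex 0.955 2.061 0.000
      vertex 0.955 2.061 8.000
    endloop
  endfacet
  facet normal -0.9511 -0.3090 0.0000
    outer loop
      vertex 0.000 5.000 0.000
      vertex 0.955 2.061 8.000
      vertex 0.000 5.000 8.000
    endloop
  endfacet
  facet normal -0.5877 -0.8091 0.0000
    outer loop
      vertex 0.955 2.061 0.000
      vertex 3.455 0.245 0.000
      vertex 3.455 0.245 8.000
    endloop
  endfacet
  facet normal -0.5877 -0.8091 0.0000
    outer loop
      vertex 0.955 2.061 0.000
      vertex 3.455 0.245 8.000
      vertex 0.955 2.061 8.000
    endloop
  endfacet
  facet normal 0.0000 -1.0000 0.0000
    outer loop
      vertex 3.455 0.245 0.000
      vertex 6.545 0.245 0.000
      vertex 6.545 0.245 8.000
    endloop
  endfacet
  facet normal 0.0000 -1.0000 0.0000
    outer loop
      vertex 3.455 0.245 0.000
      vertex 6.545 0.245 8.000
      vertex 3.455 0.245 8.000
    endloop
  endfacet
  facet normal 0.5877 -0.8091 0.0000
    outer loop
      vertex 6.545 0.245 0.000
      vertex 9.045 2.061 0.000
      vertex 9.045 2.061 8.000
    endloop
  endfacet
  facet normal 0.5877 -0.8091 0.0000
    outer loop
      vertex 6.545 0.245 0.000
      vertex 9.045 2.061 8.000
      vertex 6.545 0.245 8.000
    endloop
  endfacet
  facet normal 0.9511 -0.3090 0.0000
    outer loop
      vertex 9.045 2.061 0.000
      vertex 10.000 5.000 0.000
      vertex 10.000 5.000 8.000
    endloop
  endfacet
  facet normal 0.9511 -0.3090 0.0000
    outer loop
      vertex 9.045 2.061 0.000
      vertex 10.000 5.000 8.000
      vertex 9.045 2.061 8.000
    endloop
  endfacet
endsolid part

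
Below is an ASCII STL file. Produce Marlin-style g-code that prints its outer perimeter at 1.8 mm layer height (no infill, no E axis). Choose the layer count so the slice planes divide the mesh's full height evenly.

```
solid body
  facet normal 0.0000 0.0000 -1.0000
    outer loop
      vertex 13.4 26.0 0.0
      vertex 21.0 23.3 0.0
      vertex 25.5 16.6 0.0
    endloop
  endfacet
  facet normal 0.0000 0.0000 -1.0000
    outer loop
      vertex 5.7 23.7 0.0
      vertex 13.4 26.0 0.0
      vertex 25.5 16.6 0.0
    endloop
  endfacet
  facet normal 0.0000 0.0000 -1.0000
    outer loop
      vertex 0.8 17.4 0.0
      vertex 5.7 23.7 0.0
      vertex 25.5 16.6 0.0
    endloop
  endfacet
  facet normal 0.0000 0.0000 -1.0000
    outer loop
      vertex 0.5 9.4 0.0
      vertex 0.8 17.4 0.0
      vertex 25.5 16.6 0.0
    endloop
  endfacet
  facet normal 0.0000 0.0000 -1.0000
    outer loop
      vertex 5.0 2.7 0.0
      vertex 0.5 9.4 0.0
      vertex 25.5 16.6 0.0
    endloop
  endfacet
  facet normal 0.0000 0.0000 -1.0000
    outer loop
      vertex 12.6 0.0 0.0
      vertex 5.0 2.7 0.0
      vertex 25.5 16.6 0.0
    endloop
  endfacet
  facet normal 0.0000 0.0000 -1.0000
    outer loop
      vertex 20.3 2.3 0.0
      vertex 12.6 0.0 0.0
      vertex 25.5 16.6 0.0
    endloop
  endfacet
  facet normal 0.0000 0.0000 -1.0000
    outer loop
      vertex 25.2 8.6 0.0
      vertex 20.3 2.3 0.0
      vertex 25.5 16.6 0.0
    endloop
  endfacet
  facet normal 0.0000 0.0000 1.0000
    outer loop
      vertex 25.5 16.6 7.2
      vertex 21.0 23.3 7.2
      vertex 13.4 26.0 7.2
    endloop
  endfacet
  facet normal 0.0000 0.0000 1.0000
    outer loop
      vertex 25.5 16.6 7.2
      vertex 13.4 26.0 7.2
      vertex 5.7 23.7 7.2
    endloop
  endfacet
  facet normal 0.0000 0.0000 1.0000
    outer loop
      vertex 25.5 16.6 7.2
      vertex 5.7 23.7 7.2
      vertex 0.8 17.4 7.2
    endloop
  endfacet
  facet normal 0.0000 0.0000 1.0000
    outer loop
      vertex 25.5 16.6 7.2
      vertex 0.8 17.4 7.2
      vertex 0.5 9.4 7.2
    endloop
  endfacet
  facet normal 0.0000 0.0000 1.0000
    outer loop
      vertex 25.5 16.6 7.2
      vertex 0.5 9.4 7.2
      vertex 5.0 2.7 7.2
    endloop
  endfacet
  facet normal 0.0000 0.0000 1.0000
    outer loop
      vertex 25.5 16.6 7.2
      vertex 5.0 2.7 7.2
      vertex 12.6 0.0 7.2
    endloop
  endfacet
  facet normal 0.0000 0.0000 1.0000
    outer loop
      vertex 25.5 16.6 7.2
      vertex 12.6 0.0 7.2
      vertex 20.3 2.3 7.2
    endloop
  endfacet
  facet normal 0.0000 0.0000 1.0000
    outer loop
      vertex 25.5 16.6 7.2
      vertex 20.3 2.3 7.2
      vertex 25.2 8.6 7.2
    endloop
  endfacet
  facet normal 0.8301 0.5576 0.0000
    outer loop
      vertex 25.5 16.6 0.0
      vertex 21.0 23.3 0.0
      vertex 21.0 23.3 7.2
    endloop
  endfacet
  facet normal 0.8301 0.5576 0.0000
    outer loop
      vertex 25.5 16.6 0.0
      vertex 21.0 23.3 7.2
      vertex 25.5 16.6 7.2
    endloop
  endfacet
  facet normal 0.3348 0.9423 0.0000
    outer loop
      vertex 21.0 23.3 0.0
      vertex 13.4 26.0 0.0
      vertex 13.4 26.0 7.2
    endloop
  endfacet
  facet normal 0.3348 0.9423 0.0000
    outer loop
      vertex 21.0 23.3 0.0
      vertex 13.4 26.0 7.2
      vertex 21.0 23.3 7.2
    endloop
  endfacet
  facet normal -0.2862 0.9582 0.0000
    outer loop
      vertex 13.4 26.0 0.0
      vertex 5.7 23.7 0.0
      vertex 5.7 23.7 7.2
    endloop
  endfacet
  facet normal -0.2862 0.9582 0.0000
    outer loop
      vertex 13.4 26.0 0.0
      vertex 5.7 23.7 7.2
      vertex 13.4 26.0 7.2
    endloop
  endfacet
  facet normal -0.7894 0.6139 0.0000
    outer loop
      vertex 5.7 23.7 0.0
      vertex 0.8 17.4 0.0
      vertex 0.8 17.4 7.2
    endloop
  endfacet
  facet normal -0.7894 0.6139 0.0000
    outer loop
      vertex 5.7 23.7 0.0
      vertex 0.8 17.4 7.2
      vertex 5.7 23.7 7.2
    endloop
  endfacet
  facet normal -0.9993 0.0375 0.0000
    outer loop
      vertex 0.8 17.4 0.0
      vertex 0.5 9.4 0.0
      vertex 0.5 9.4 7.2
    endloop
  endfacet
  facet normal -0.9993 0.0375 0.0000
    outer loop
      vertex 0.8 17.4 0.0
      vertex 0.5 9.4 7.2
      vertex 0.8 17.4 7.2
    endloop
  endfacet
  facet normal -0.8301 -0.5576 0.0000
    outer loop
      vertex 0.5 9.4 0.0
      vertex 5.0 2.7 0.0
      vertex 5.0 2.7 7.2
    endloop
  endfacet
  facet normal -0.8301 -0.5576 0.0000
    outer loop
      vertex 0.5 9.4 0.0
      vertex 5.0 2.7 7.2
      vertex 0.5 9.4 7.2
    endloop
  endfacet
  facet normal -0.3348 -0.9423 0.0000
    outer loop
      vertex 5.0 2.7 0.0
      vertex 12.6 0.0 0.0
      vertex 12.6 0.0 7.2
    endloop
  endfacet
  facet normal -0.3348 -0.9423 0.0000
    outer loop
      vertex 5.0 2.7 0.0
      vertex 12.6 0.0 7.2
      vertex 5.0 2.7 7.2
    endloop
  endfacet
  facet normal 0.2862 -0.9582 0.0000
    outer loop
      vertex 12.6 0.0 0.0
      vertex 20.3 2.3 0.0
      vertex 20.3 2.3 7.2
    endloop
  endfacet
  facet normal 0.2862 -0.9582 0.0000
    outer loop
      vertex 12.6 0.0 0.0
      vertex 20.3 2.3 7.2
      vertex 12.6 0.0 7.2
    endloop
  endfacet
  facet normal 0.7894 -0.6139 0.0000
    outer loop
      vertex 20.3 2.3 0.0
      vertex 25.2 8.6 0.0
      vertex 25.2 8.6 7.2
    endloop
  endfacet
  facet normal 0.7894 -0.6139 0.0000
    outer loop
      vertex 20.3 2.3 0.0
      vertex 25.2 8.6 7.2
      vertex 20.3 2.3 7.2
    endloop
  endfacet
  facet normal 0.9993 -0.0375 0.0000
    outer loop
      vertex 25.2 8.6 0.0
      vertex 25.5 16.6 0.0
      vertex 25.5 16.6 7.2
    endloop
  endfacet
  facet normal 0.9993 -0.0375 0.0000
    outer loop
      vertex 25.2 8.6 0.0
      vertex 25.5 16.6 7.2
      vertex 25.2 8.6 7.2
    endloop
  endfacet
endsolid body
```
; perimeter-only toolpath
G21 ; units = mm
G90 ; absolute positioning
G28 ; home
; layer 1
G0 Z1.8
G0 X25.5 Y16.6
G1 X21.0 Y23.3
G1 X13.4 Y26.0
G1 X5.7 Y23.7
G1 X0.8 Y17.4
G1 X0.5 Y9.4
G1 X5.0 Y2.7
G1 X12.6 Y0.0
G1 X20.3 Y2.3
G1 X25.2 Y8.6
G1 X25.5 Y16.6
; layer 2
G0 Z3.6
G0 X25.5 Y16.6
G1 X21.0 Y23.3
G1 X13.4 Y26.0
G1 X5.7 Y23.7
G1 X0.8 Y17.4
G1 X0.5 Y9.4
G1 X5.0 Y2.7
G1 X12.6 Y0.0
G1 X20.3 Y2.3
G1 X25.2 Y8.6
G1 X25.5 Y16.6
; layer 3
G0 Z5.4
G0 X25.5 Y16.6
G1 X21.0 Y23.3
G1 X13.4 Y26.0
G1 X5.7 Y23.7
G1 X0.8 Y17.4
G1 X0.5 Y9.4
G1 X5.0 Y2.7
G1 X12.6 Y0.0
G1 X20.3 Y2.3
G1 X25.2 Y8.6
G1 X25.5 Y16.6
; layer 4
G0 Z7.2
G0 X25.5 Y16.6
G1 X21.0 Y23.3
G1 X13.4 Y26.0
G1 X5.7 Y23.7
G1 X0.8 Y17.4
G1 X0.5 Y9.4
G1 X5.0 Y2.7
G1 X12.6 Y0.0
G1 X20.3 Y2.3
G1 X25.2 Y8.6
G1 X25.5 Y16.6
M2 ; end

The solid is a regular 10-sided prism (a cylinder approximated with 10 flat sides), circumscribed radius ≈ 13 mm, height ≈ 7.2 mm. Slicing at Δz = 1.8 mm — 4 equal slices spanning the solid's height, so layer i sits at z = i·h/4 — gives 4 non-empty perimeters. Each is a 10-segment closed polygon; G0 lifts to the layer z and rapids to the start vertex, then G1 traces the edges.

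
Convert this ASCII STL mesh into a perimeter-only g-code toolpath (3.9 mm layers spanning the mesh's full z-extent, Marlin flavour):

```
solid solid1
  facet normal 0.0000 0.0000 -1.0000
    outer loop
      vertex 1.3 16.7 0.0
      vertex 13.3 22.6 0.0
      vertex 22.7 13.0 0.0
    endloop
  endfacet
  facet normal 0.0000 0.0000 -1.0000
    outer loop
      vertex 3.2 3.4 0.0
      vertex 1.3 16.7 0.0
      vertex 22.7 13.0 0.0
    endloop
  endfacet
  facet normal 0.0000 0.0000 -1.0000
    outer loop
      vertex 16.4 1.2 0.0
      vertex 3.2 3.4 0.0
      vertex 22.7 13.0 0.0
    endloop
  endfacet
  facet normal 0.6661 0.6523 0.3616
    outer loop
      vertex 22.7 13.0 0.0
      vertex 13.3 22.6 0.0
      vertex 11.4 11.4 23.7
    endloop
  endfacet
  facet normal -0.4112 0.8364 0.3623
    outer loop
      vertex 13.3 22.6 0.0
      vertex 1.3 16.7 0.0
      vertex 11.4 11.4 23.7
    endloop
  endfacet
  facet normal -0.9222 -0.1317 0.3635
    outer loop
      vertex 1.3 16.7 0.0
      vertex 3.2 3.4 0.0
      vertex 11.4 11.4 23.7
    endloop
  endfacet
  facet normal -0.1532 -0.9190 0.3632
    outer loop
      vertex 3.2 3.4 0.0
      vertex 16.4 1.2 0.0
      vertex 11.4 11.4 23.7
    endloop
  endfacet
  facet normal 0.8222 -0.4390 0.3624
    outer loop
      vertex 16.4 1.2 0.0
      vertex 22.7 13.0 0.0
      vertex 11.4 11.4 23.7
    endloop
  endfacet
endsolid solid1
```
; perimeter-only toolpath
G21 ; units = mm
G90 ; absolute positioning
G28 ; home
; layer 1
G0 Z3.9
G0 X20.8 Y12.7
G1 X13.0 Y20.7
G1 X3.0 Y15.8
G1 X4.6 Y4.7
G1 X15.6 Y2.9
G1 X20.8 Y12.7
; layer 2
G0 Z7.9
G0 X18.9 Y12.5
G1 X12.7 Y18.9
G1 X4.7 Y14.9
G1 X5.9 Y6.1
G1 X14.7 Y4.6
G1 X18.9 Y12.5
; layer 3
G0 Z11.8
G0 X17.1 Y12.2
G1 X12.4 Y17.0
G1 X6.4 Y14.1
G1 X7.3 Y7.4
G1 X13.9 Y6.3
G1 X17.1 Y12.2
; layer 4
G0 Z15.8
G0 X15.2 Y11.9
G1 X12.0 Y15.1
G1 X8.0 Y13.2
G1 X8.7 Y8.7
G1 X13.1 Y8.0
G1 X15.2 Y11.9
; layer 5
G0 Z19.8
G0 X13.3 Y11.7
G1 X11.7 Y13.3
G1 X9.7 Y12.3
G1 X10.0 Y10.1
G1 X12.2 Y9.7
G1 X13.3 Y11.7
M2 ; end

The solid is a regular 5-sided pyramid, base circumscribed radius ≈ 11.4 mm, apex at z ≈ 23.7 mm. Slicing at Δz = 3.9 mm — 6 equal slices spanning the solid's height, so layer i sits at z = i·h/6 — gives 5 non-empty perimeters. Each is a 5-segment closed polygon; G0 lifts to the layer z and rapids to the start vertex, then G1 traces the edges. The cross-section shrinks linearly with z (the slice at the apex is degenerate and omitted).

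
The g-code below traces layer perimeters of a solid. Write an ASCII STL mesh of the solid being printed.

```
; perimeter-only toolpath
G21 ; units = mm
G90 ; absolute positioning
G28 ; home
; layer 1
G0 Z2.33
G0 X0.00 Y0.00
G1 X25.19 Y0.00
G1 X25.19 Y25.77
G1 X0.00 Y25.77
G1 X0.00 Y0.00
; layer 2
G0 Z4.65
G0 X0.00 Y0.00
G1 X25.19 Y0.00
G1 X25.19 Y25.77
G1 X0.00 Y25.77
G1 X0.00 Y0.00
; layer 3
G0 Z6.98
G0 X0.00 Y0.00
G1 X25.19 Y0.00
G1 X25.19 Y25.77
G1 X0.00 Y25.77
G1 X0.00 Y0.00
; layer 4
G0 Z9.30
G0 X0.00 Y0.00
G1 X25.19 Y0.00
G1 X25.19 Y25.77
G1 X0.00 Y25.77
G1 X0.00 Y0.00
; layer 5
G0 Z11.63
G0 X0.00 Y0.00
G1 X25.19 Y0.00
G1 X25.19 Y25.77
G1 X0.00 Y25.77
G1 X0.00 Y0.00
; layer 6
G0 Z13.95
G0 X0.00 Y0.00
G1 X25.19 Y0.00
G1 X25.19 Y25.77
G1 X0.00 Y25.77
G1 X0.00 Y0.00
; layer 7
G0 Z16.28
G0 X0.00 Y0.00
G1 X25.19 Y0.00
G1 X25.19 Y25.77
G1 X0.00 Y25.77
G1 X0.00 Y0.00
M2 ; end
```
solid part
  facet normal 0.0000 0.0000 -1.0000
    outer loop
      vertex 25.19 25.77 0.00
      vertex 25.19 0.00 0.00
      vertex 0.00 0.00 0.00
    endloop
  endfacet
  facet normal 0.0000 0.0000 -1.0000
    outer loop
      vertex 0.00 25.77 0.00
      vertex 25.19 25.77 0.00
      vertex 0.00 0.00 0.00
    endloop
  endfacet
  facet normal 0.0000 0.0000 1.0000
    outer loop
      vertex 0.00 0.00 16.28
      vertex 25.19 0.00 16.28
      vertex 25.19 25.77 16.28
    endloop
  endfacet
  facet normal 0.0000 0.0000 1.0000
    outer loop
      vertex 0.00 0.00 16.28
      vertex 25.19 25.77 16.28
      vertex 0.00 25.77 16.28
    endloop
  endfacet
  facet normal 0.0000 -1.0000 0.0000
    outer loop
      vertex 0.00 0.00 0.00
      vertex 25.19 0.00 0.00
      vertex 25.19 0.00 16.28
    endloop
  endfacet
  facet normal 0.0000 -1.0000 0.0000
    outer loop
      vertex 0.00 0.00 0.00
      vertex 25.19 0.00 16.28
      vertex 0.00 0.00 16.28
    endloop
  endfacet
  facet normal 0.0000 1.0000 0.0000
    outer loop
      vertex 25.19 25.77 16.28
      vertex 25.19 25.77 0.00
      vertex 0.00 25.77 0.00
    endloop
  endfacet
  facet normal 0.0000 1.0000 0.0000
    outer loop
      vertex 0.00 25.77 16.28
      vertex 25.19 25.77 16.28
      vertex 0.00 25.77 0.00
    endloop
  endfacet
  facet normal -1.0000 0.0000 0.0000
    outer loop
      vertex 0.00 25.77 16.28
      vertex 0.00 25.77 0.00
      vertex 0.00 0.00 0.00
    endloop
  endfacet
  facet normal -1.0000 0.0000 0.0000
    outer loop
      vertex 0.00 0.00 16.28
      vertex 0.00 25.77 16.28
      vertex 0.00 0.00 0.00
    endloop
  endfacet
  facet normal 1.0000 0.0000 0.0000
    outer loop
      vertex 25.19 0.00 0.00
      vertex 25.19 25.77 0.00
      vertex 25.19 25.77 16.28
    endloop
  endfacet
  facet normal 1.0000 0.0000 0.0000
    outer loop
      vertex 25.19 0.00 0.00
      vertex 25.19 25.77 16.28
      vertex 25.19 0.00 16.28
    endloop
  endfacet
endsolid part

The G0 Z moves step by Δz≈2.33 mm. Every layer's G1 loop is the same polygon, so the solid is a straight extrusion of it from z=0 to z≈16.3. Closing with flat bottom and top caps and triangulating gives 12 facets — a rectangular box, roughly 25.2 × 25.8 mm footprint and 16.3 mm tall.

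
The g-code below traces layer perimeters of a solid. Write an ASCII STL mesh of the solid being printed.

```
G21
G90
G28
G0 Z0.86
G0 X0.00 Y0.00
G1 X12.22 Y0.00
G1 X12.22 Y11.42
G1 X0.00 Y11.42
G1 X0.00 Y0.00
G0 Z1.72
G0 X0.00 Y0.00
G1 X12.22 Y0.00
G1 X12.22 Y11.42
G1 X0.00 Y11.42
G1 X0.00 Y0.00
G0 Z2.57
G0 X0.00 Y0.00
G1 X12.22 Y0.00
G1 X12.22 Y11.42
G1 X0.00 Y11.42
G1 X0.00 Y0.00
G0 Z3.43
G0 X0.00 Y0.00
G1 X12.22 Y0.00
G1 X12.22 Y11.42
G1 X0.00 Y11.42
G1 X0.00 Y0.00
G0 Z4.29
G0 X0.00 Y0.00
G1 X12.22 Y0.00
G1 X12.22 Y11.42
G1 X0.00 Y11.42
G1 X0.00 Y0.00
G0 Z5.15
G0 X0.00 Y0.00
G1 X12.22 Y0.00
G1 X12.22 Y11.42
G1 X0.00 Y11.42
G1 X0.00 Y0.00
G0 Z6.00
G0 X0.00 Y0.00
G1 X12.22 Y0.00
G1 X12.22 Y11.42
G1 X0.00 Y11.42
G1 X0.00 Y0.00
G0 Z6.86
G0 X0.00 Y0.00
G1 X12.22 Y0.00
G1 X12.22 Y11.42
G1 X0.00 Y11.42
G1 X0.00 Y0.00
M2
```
solid part
  facet normal 0.0000 0.0000 -1.0000
    outer loop
      vertex 12.22 11.42 0.00
      vertex 12.22 0.00 0.00
      vertex 0.00 0.00 0.00
    endloop
  endfacet
  facet normal 0.0000 0.0000 -1.0000
    outer loop
      vertex 0.00 11.42 0.00
      vertex 12.22 11.42 0.00
      vertex 0.00 0.00 0.00
    endloop
  endfacet
  facet normal 0.0000 0.0000 1.0000
    outer loop
      vertex 0.00 0.00 6.86
      vertex 12.22 0.00 6.86
      vertex 12.22 11.42 6.86
    endloop
  endfacet
  facet normal 0.0000 0.0000 1.0000
    outer loop
      vertex 0.00 0.00 6.86
      vertex 12.22 11.42 6.86
      vertex 0.00 11.42 6.86
    endloop
  endfacet
  facet normal 0.0000 -1.0000 0.0000
    outer loop
      vertex 0.00 0.00 0.00
      vertex 12.22 0.00 0.00
      vertex 12.22 0.00 6.86
    endloop
  endfacet
  facet normal 0.0000 -1.0000 0.0000
    outer loop
      vertex 0.00 0.00 0.00
      vertex 12.22 0.00 6.86
      vertex 0.00 0.00 6.86
    endloop
  endfacet
  facet normal 0.0000 1.0000 0.0000
    outer loop
      vertex 12.22 11.42 6.86
      vertex 12.22 11.42 0.00
      vertex 0.00 11.42 0.00
    endloop
  endfacet
  facet normal 0.0000 1.0000 0.0000
    outer loop
      vertex 0.00 11.42 6.86
      vertex 12.22 11.42 6.86
      vertex 0.00 11.42 0.00
    endloop
  endfacet
  facet normal -1.0000 0.0000 0.0000
    outer loop
      vertex 0.00 11.42 6.86
      vertex 0.00 11.42 0.00
      vertex 0.00 0.00 0.00
    endloop
  endfacet
  facet normal -1.0000 0.0000 0.0000
    outer loop
      vertex 0.00 0.00 6.86
      vertex 0.00 11.42 6.86
      vertex 0.00 0.00 0.00
    endloop
  endfacet
  facet normal 1.0000 0.0000 0.0000
    outer loop
      vertex 12.22 0.00 0.00
      vertex 12.22 11.42 0.00
      vertex 12.22 11.42 6.86
    endloop
  endfacet
  facet normal 1.0000 0.0000 0.0000
    outer loop
      vertex 12.22 0.00 0.00
      vertex 12.22 11.42 6.86
      vertex 12.22 0.00 6.86
    endloop
  endfacet
endsolid part

The G0 Z moves step by Δz≈0.86 mm. Every layer's G1 loop is the same polygon, so the solid is a straight extrusion of it from z=0 to z≈6.86. Closing with flat bottom and top caps and triangulating gives 12 facets — a rectangular box, roughly 12.2 × 11.4 mm footprint and 6.86 mm tall.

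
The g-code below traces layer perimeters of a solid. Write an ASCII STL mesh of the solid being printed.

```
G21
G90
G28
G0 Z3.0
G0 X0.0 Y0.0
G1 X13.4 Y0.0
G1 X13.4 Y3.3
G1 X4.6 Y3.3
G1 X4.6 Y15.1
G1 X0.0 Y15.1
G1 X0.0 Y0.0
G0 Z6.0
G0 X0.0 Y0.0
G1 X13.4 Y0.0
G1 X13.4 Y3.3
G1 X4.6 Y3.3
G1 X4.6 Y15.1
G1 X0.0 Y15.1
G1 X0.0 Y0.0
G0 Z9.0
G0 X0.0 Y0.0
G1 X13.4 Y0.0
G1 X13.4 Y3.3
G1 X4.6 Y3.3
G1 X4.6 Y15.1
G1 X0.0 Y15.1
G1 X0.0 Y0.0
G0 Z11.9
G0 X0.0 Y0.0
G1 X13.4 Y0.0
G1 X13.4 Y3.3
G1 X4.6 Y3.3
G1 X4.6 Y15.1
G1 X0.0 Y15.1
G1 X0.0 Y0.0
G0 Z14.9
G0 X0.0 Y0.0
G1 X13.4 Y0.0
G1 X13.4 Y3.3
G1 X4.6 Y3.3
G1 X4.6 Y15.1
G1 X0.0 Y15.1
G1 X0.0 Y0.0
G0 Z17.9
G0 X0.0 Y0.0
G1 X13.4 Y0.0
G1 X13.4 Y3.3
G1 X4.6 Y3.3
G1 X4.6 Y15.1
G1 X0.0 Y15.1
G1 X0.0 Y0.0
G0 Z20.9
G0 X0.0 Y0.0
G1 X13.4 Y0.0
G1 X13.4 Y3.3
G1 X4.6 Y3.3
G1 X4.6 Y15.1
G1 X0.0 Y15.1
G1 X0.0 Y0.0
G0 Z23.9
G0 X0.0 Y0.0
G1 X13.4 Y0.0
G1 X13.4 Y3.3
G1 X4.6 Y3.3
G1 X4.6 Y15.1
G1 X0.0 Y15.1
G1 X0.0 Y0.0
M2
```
solid part
  facet normal 0.0000 0.0000 -1.0000
    outer loop
      vertex 13.4 3.3 0.0
      vertex 13.4 0.0 0.0
      vertex 0.0 0.0 0.0
    endloop
  endfacet
  facet normal 0.0000 0.0000 -1.0000
    outer loop
      vertex 4.6 3.3 0.0
      vertex 13.4 3.3 0.0
      vertex 0.0 0.0 0.0
    endloop
  endfacet
  facet normal 0.0000 0.0000 -1.0000
    outer loop
      vertex 4.6 15.1 0.0
      vertex 4.6 3.3 0.0
      vertex 0.0 0.0 0.0
    endloop
  endfacet
  facet normal 0.0000 0.0000 -1.0000
    outer loop
      vertex 0.0 15.1 0.0
      vertex 4.6 15.1 0.0
      vertex 0.0 0.0 0.0
    endloop
  endfacet
  facet normal 0.0000 0.0000 1.0000
    outer loop
      vertex 0.0 0.0 23.9
      vertex 13.4 0.0 23.9
      vertex 13.4 3.3 23.9
    endloop
  endfacet
  facet normal 0.0000 0.0000 1.0000
    outer loop
      vertex 0.0 0.0 23.9
      vertex 13.4 3.3 23.9
      vertex 4.6 3.3 23.9
    endloop
  endfacet
  facet normal 0.0000 0.0000 1.0000
    outer loop
      vertex 0.0 0.0 23.9
      vertex 4.6 3.3 23.9
      vertex 4.6 15.1 23.9
    endloop
  endfacet
  facet normal 0.0000 0.0000 1.0000
    outer loop
      vertex 0.0 0.0 23.9
      vertex 4.6 15.1 23.9
      vertex 0.0 15.1 23.9
    endloop
  endfacet
  facet normal 0.0000 -1.0000 0.0000
    outer loop
      vertex 0.0 0.0 0.0
      vertex 13.4 0.0 0.0
      vertex 13.4 0.0 23.9
    endloop
  endfacet
  facet normal 0.0000 -1.0000 0.0000
    outer loop
      vertex 0.0 0.0 0.0
      vertex 13.4 0.0 23.9
      vertex 0.0 0.0 23.9
    endloop
  endfacet
  facet normal 1.0000 0.0000 0.0000
    outer loop
      vertex 13.4 0.0 0.0
      vertex 13.4 3.3 0.0
      vertex 13.4 3.3 23.9
    endloop
  endfacet
  facet normal 1.0000 0.0000 0.0000
    outer loop
      vertex 13.4 0.0 0.0
      vertex 13.4 3.3 23.9
      vertex 13.4 0.0 23.9
    endloop
  endfacet
  facet normal 0.0000 1.0000 0.0000
    outer loop
      vertex 13.4 3.3 0.0
      vertex 4.6 3.3 0.0
      vertex 4.6 3.3 23.9
    endloop
  endfacet
  facet normal 0.0000 1.0000 0.0000
    outer loop
      vertex 13.4 3.3 0.0
      vertex 4.6 3.3 23.9
      vertex 13.4 3.3 23.9
    endloop
  endfacet
  facet normal 1.0000 0.0000 0.0000
    outer loop
      vertex 4.6 3.3 0.0
      vertex 4.6 15.1 0.0
      vertex 4.6 15.1 23.9
    endloop
  endfacet
  facet normal 1.0000 0.0000 0.0000
    outer loop
      vertex 4.6 3.3 0.0
      vertex 4.6 15.1 23.9
      vertex 4.6 3.3 23.9
    endloop
  endfacet
  facet normal 0.0000 1.0000 0.0000
    outer loop
      vertex 4.6 15.1 0.0
      vertex 0.0 15.1 0.0
      vertex 0.0 15.1 23.9
    endloop
  endfacet
  facet normal 0.0000 1.0000 0.0000
    outer loop
      vertex 4.6 15.1 0.0
      vertex 0.0 15.1 23.9
      vertex 4.6 15.1 23.9
    endloop
  endfacet
  facet normal -1.0000 0.0000 0.0000
    outer loop
      vertex 0.0 15.1 0.0
      vertex 0.0 0.0 0.0
      vertex 0.0 0.0 23.9
    endloop
  endfacet
  facet normal -1.0000 0.0000 0.0000
    outer loop
      vertex 0.0 15.1 0.0
      vertex 0.0 0.0 23.9
      vertex 0.0 15.1 23.9
    endloop
  endfacet
endsolid part

The G0 Z moves step by Δz≈3.0 mm. Every layer's G1 loop is the same polygon, so the solid is a straight extrusion of it from z=0 to z≈23.9. Closing with flat bottom and top caps and triangulating gives 20 facets — an L-shaped prism: outer 13.4 × 15.1 mm, arm thicknesses ≈ 3.3 mm (horizontal) and 4.6 mm (vertical), extruded 23.9 mm in z.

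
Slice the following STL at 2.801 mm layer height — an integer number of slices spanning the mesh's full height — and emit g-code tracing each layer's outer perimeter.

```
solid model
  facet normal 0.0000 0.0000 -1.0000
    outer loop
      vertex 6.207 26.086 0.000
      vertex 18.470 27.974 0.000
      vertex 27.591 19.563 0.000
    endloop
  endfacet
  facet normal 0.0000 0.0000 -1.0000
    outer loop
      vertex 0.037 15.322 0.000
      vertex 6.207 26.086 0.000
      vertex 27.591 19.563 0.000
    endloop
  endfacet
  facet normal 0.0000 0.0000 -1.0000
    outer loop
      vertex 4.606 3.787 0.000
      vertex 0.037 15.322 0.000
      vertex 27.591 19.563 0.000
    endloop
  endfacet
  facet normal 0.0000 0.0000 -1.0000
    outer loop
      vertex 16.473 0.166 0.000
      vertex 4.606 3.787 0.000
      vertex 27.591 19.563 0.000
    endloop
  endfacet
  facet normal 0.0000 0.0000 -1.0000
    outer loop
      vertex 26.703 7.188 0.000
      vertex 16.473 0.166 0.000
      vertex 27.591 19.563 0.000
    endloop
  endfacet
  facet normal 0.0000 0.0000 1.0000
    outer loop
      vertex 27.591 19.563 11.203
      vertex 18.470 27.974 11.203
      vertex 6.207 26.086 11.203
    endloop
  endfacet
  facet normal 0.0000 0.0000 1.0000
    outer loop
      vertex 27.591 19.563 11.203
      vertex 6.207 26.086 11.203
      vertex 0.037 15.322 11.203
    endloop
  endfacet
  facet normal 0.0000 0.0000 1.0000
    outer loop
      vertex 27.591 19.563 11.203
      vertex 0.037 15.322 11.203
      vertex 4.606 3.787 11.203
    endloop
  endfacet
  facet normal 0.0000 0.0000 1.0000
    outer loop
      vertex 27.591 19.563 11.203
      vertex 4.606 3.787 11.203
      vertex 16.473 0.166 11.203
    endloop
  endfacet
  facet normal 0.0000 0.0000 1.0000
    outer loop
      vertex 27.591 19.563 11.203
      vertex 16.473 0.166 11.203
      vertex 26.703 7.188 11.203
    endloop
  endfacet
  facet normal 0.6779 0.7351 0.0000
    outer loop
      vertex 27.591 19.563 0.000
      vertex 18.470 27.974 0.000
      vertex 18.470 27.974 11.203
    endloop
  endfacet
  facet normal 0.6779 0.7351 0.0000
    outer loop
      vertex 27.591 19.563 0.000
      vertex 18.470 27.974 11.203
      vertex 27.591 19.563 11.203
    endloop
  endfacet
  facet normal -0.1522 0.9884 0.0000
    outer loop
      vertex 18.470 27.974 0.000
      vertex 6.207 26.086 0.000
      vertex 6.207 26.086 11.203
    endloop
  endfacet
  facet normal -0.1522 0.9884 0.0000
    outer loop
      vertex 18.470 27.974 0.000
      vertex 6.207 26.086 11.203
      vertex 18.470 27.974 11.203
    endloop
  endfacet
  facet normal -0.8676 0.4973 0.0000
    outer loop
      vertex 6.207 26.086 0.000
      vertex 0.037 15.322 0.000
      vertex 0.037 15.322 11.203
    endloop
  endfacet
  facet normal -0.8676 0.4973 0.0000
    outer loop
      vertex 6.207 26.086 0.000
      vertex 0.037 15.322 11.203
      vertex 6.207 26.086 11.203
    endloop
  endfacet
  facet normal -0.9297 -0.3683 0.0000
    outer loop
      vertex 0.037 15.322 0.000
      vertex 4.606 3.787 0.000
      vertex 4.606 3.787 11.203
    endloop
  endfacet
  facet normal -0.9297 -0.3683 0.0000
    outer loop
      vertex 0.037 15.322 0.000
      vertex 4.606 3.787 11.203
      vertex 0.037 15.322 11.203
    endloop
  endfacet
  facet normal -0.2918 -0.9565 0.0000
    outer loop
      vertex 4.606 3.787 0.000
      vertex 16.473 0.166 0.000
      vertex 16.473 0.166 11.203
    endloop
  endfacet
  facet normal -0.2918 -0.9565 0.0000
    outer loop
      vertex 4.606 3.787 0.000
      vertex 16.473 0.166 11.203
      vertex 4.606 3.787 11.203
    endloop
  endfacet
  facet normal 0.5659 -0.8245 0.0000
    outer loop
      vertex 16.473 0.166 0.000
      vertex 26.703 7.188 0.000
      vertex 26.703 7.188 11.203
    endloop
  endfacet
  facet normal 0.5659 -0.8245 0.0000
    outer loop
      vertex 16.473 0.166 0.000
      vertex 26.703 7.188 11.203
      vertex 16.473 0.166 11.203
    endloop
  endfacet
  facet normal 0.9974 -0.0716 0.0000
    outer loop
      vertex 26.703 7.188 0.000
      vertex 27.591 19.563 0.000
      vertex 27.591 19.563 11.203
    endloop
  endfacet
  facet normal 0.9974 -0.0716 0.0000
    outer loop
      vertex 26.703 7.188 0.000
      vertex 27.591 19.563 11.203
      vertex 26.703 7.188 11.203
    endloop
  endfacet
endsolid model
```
; perimeter-only toolpath
G21 ; units = mm
G90 ; absolute positioning
G28 ; home
; layer 1
G0 Z2.801
G0 X27.591 Y19.563
G1 X18.470 Y27.974
G1 X6.207 Y26.086
G1 X0.037 Y15.322
G1 X4.606 Y3.787
G1 X16.473 Y0.166
G1 X26.703 Y7.188
G1 X27.591 Y19.563
; layer 2
G0 Z5.601
G0 X27.591 Y19.563
G1 X18.470 Y27.974
G1 X6.207 Y26.086
G1 X0.037 Y15.322
G1 X4.606 Y3.787
G1 X16.473 Y0.166
G1 X26.703 Y7.188
G1 X27.591 Y19.563
; layer 3
G0 Z8.402
G0 X27.591 Y19.563
G1 X18.470 Y27.974
G1 X6.207 Y26.086
G1 X0.037 Y15.322
G1 X4.606 Y3.787
G1 X16.473 Y0.166
G1 X26.703 Y7.188
G1 X27.591 Y19.563
; layer 4
G0 Z11.203
G0 X27.591 Y19.563
G1 X18.470 Y27.974
G1 X6.207 Y26.086
G1 X0.037 Y15.322
G1 X4.606 Y3.787
G1 X16.473 Y0.166
G1 X26.703 Y7.188
G1 X27.591 Y19.563
M2 ; end

The solid is a regular 7-sided prism (a cylinder approximated with 7 flat sides), circumscribed radius ≈ 14.3 mm, height ≈ 11.2 mm. Slicing at Δz = 2.801 mm — 4 equal slices spanning the solid's height, so layer i sits at z = i·h/4 — gives 4 non-empty perimeters. Each is a 7-segment closed polygon; G0 lifts to the layer z and rapids to the start vertex, then G1 traces the edges.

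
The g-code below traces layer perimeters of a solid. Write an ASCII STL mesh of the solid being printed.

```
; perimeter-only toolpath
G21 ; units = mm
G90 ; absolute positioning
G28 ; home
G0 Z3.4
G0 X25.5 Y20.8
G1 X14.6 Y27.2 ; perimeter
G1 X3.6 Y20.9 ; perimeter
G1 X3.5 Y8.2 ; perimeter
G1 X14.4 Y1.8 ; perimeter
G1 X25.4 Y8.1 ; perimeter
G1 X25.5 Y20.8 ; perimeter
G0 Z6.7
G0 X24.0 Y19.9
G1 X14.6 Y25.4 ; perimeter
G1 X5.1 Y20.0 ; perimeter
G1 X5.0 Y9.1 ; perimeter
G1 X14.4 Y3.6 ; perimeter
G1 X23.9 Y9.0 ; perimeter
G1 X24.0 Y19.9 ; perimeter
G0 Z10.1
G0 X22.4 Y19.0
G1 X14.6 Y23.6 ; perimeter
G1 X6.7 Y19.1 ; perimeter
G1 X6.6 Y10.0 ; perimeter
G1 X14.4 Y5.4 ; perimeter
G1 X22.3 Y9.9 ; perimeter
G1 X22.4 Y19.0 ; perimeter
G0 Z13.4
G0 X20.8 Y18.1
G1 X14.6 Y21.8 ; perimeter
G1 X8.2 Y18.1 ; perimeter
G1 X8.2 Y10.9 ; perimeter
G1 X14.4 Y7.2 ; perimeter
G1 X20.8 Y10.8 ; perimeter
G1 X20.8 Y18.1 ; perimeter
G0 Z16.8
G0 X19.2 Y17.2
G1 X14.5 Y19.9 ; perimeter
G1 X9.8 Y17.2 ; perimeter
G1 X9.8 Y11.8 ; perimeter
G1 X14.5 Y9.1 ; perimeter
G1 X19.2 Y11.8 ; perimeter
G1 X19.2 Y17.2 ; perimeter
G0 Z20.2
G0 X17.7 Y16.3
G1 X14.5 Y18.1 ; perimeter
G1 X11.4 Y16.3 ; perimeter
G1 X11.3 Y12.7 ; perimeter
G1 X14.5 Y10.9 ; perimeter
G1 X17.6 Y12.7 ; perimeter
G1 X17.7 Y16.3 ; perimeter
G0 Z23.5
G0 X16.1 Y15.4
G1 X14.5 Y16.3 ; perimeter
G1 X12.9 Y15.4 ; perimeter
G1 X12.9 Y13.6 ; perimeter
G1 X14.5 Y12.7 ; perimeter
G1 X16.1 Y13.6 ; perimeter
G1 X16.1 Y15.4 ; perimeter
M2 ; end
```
solid part
  facet normal 0.0000 0.0000 -1.0000
    outer loop
      vertex 2.0 21.8 0.0
      vertex 14.6 29.0 0.0
      vertex 27.1 21.7 0.0
    endloop
  endfacet
  facet normal 0.0000 0.0000 -1.0000
    outer loop
      vertex 1.9 7.3 0.0
      vertex 2.0 21.8 0.0
      vertex 27.1 21.7 0.0
    endloop
  endfacet
  facet normal 0.0000 0.0000 -1.0000
    outer loop
      vertex 14.4 0.0 0.0
      vertex 1.9 7.3 0.0
      vertex 27.1 21.7 0.0
    endloop
  endfacet
  facet normal 0.0000 0.0000 -1.0000
    outer loop
      vertex 27.0 7.2 0.0
      vertex 14.4 0.0 0.0
      vertex 27.1 21.7 0.0
    endloop
  endfacet
  facet normal 0.4569 0.7823 0.4234
    outer loop
      vertex 27.1 21.7 0.0
      vertex 14.6 29.0 0.0
      vertex 14.5 14.5 26.9
    endloop
  endfacet
  facet normal -0.4497 0.7869 0.4225
    outer loop
      vertex 14.6 29.0 0.0
      vertex 2.0 21.8 0.0
      vertex 14.5 14.5 26.9
    endloop
  endfacet
  facet normal -0.9062 0.0062 0.4228
    outer loop
      vertex 2.0 21.8 0.0
      vertex 1.9 7.3 0.0
      vertex 14.5 14.5 26.9
    endloop
  endfacet
  facet normal -0.4569 -0.7823 0.4234
    outer loop
      vertex 1.9 7.3 0.0
      vertex 14.4 0.0 0.0
      vertex 14.5 14.5 26.9
    endloop
  endfacet
  facet normal 0.4497 -0.7869 0.4225
    outer loop
      vertex 14.4 0.0 0.0
      vertex 27.0 7.2 0.0
      vertex 14.5 14.5 26.9
    endloop
  endfacet
  facet normal 0.9062 -0.0062 0.4228
    outer loop
      vertex 27.0 7.2 0.0
      vertex 27.1 21.7 0.0
      vertex 14.5 14.5 26.9
    endloop
  endfacet
endsolid part

The G0 Z moves step by Δz≈3.4 mm. The G1 loops shrink linearly with z, so the solid tapers from its base footprint up to z≈26.9. Closing with a flat bottom cap and the tapered top and triangulating gives 10 facets — a regular 6-sided pyramid, base circumscribed radius ≈ 14.5 mm, apex at z ≈ 26.9 mm.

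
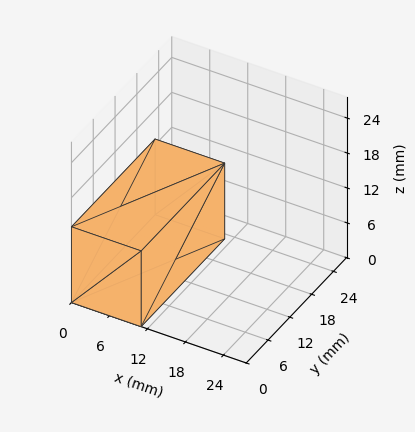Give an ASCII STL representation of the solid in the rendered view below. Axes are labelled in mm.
Reading the render: the shape is a rectangular box, roughly 11 × 23 mm footprint and 13 mm tall (dimensions read to the nearest mm from the axis ticks). For the STL, each face is triangulated and given an outward normal.

solid part
  facet normal 0.0000 0.0000 -1.0000
    outer loop
      vertex 11.0 23.0 0.0
      vertex 11.0 0.0 0.0
      vertex 0.0 0.0 0.0
    endloop
  endfacet
  facet normal 0.0000 0.0000 -1.0000
    outer loop
      vertex 0.0 23.0 0.0
      vertex 11.0 23.0 0.0
      vertex 0.0 0.0 0.0
    endloop
  endfacet
  facet normal 0.0000 0.0000 1.0000
    outer loop
      vertex 0.0 0.0 13.0
      vertex 11.0 0.0 13.0
      vertex 11.0 23.0 13.0
    endloop
  endfacet
  facet normal 0.0000 0.0000 1.0000
    outer loop
      vertex 0.0 0.0 13.0
      vertex 11.0 23.0 13.0
      vertex 0.0 23.0 13.0
    endloop
  endfacet
  facet normal 0.0000 -1.0000 0.0000
    outer loop
      vertex 0.0 0.0 0.0
      vertex 11.0 0.0 0.0
      vertex 11.0 0.0 13.0
    endloop
  endfacet
  facet normal 0.0000 -1.0000 0.0000
    outer loop
      vertex 0.0 0.0 0.0
      vertex 11.0 0.0 13.0
      vertex 0.0 0.0 13.0
    endloop
  endfacet
  facet normal 0.0000 1.0000 0.0000
    outer loop
      vertex 11.0 23.0 13.0
      vertex 11.0 23.0 0.0
      vertex 0.0 23.0 0.0
    endloop
  endfacet
  facet normal 0.0000 1.0000 0.0000
    outer loop
      vertex 0.0 23.0 13.0
      vertex 11.0 23.0 13.0
      vertex 0.0 23.0 0.0
    endloop
  endfacet
  facet normal -1.0000 0.0000 0.0000
    outer loop
      vertex 0.0 23.0 13.0
      vertex 0.0 23.0 0.0
      vertex 0.0 0.0 0.0
    endloop
  endfacet
  facet normal -1.0000 0.0000 0.0000
    outer loop
      vertex 0.0 0.0 13.0
      vertex 0.0 23.0 13.0
      vertex 0.0 0.0 0.0
    endloop
  endfacet
  facet normal 1.0000 0.0000 0.0000
    outer loop
      vertex 11.0 0.0 0.0
      vertex 11.0 23.0 0.0
      vertex 11.0 23.0 13.0
    endloop
  endfacet
  facet normal 1.0000 0.0000 0.0000
    outer loop
      vertex 11.0 0.0 0.0
      vertex 11.0 23.0 13.0
      vertex 11.0 0.0 13.0
    endloop
  endfacet
endsolid part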